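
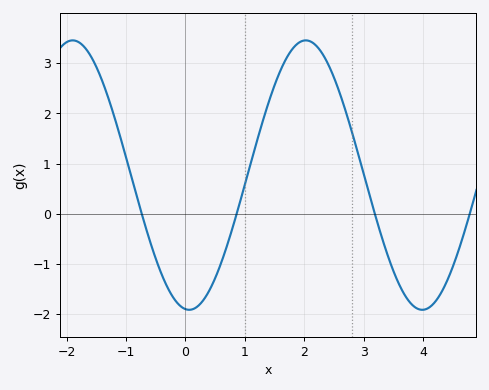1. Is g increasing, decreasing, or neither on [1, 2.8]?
neither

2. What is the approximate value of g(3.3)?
-0.4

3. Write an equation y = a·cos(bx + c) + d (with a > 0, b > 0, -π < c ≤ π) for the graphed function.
y = 2.69cos(1.6x + 3) + 0.77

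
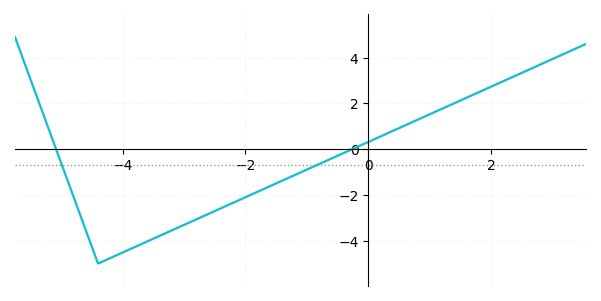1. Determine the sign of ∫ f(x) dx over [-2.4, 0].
negative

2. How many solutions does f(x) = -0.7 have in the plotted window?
2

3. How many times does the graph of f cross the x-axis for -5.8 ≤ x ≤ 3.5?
2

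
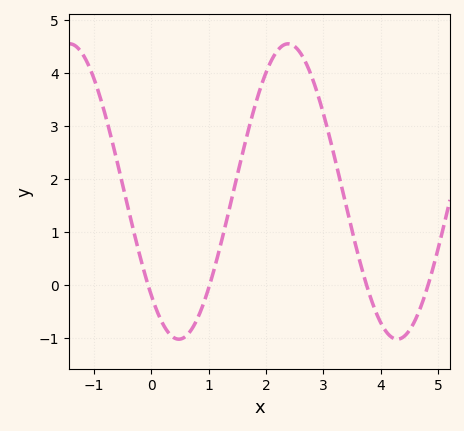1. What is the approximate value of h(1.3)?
1.2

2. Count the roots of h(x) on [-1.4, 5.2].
4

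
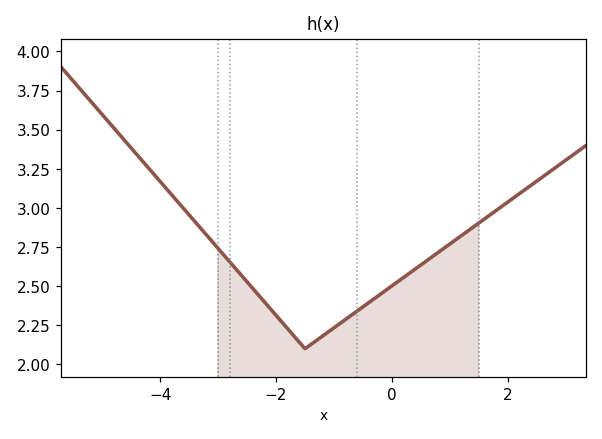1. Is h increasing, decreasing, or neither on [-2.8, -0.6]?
neither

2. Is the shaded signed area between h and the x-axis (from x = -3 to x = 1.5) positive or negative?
positive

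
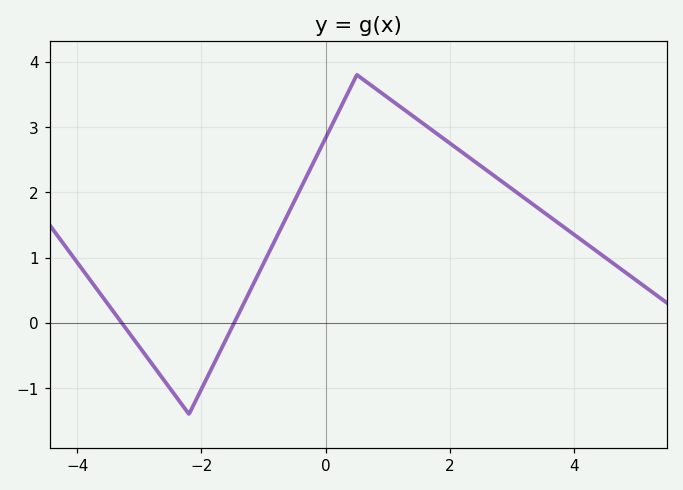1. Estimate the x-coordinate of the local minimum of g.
-2.2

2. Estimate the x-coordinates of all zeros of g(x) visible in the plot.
-3.28, -1.47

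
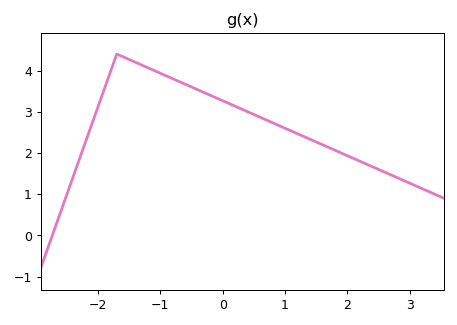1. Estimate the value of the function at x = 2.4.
1.7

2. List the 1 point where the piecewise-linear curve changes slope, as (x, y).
(-1.7, 4.4)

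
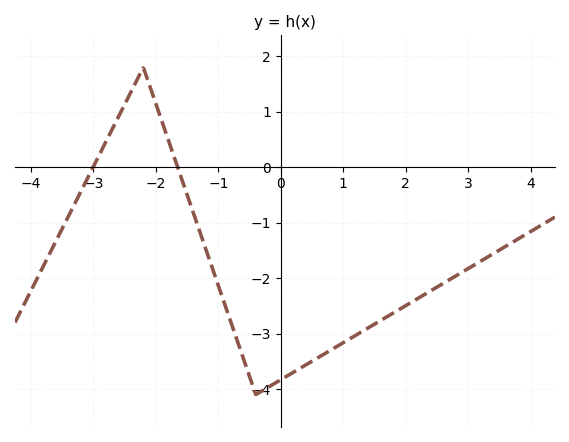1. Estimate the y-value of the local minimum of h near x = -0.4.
-4.1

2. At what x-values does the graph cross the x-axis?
-3, -1.6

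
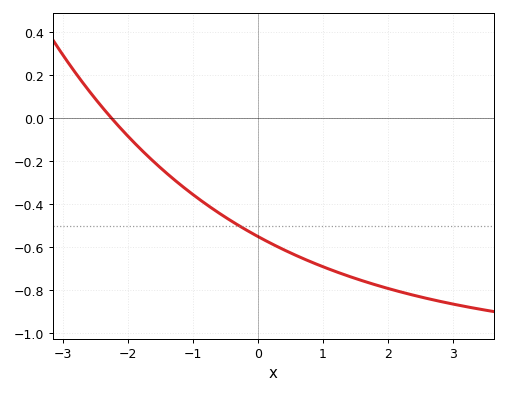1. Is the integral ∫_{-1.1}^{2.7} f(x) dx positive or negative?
negative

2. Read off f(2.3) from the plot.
-0.816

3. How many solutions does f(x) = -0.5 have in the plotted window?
1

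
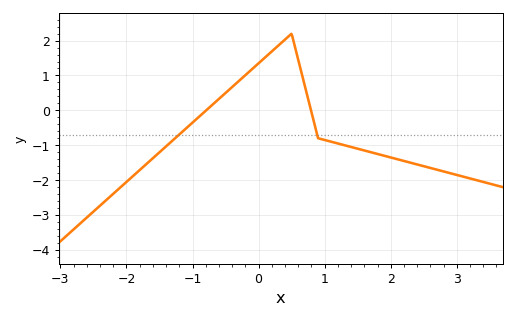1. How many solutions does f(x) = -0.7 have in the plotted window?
2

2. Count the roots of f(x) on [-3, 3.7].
2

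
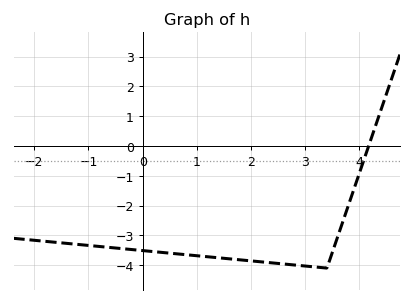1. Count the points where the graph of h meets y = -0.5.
1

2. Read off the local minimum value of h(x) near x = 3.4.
-4.1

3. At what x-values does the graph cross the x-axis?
4.2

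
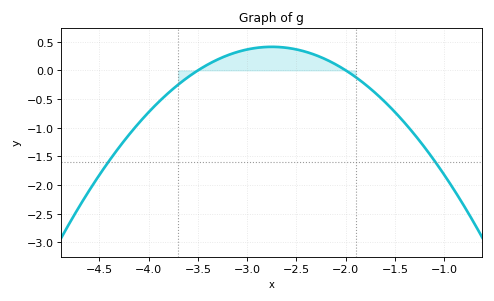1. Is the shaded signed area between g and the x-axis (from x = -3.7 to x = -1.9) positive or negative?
positive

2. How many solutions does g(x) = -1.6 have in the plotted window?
2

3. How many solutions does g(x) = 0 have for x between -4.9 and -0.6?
2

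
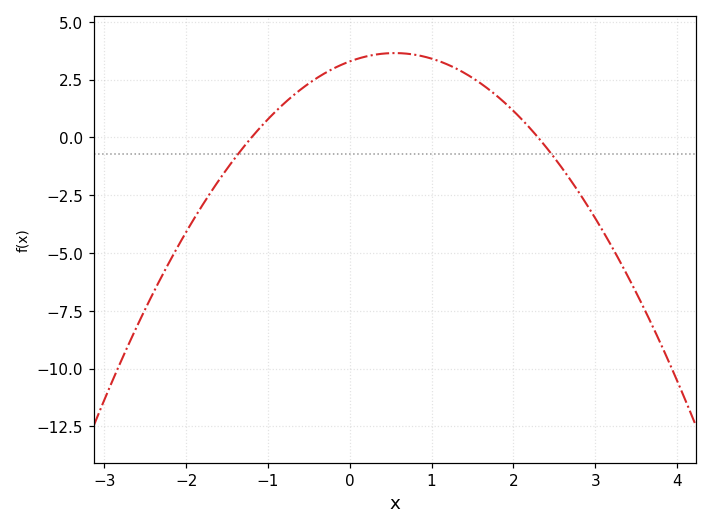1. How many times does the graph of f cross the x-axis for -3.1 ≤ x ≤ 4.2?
2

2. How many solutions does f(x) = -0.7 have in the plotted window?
2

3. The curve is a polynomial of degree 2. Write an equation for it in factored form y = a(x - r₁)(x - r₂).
y = -1.19(x + 1.2)(x - 2.3)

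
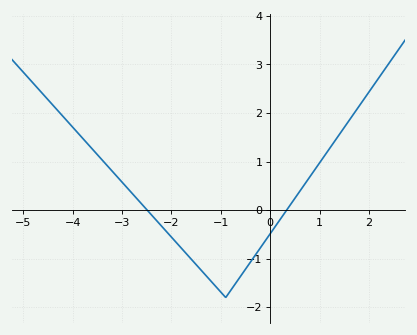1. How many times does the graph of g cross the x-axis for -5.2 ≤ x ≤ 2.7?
2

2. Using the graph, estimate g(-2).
-0.6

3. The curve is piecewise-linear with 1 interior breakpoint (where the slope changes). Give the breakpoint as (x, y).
(-0.9, -1.8)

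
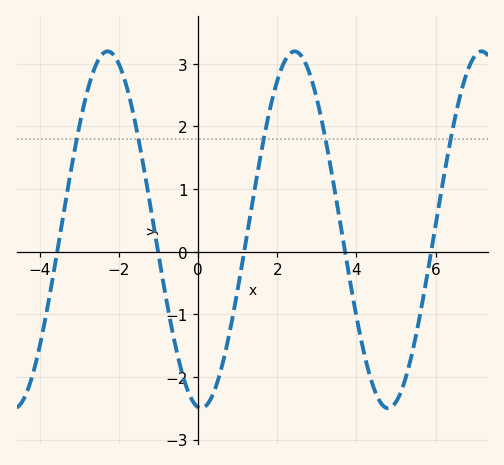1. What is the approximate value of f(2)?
2.7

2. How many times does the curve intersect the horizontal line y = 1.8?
5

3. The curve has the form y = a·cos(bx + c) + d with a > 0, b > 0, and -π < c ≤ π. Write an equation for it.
y = 2.85cos(1.3x + 3) + 0.35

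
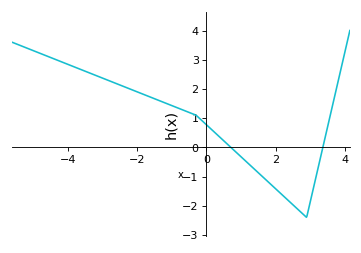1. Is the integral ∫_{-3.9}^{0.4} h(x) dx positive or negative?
positive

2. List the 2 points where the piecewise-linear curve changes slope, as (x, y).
(-0.3, 1.1); (2.9, -2.4)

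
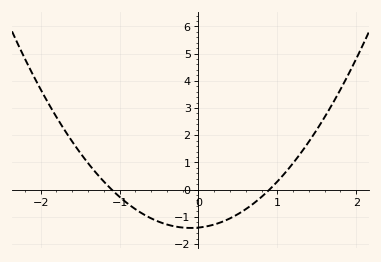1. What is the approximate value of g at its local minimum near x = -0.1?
-1.41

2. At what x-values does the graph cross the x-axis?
-1.1, 0.9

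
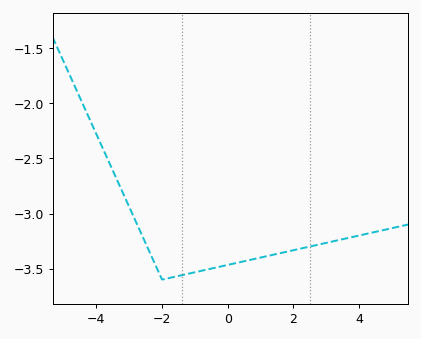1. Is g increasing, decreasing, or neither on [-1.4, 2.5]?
increasing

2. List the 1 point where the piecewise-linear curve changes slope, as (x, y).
(-2, -3.6)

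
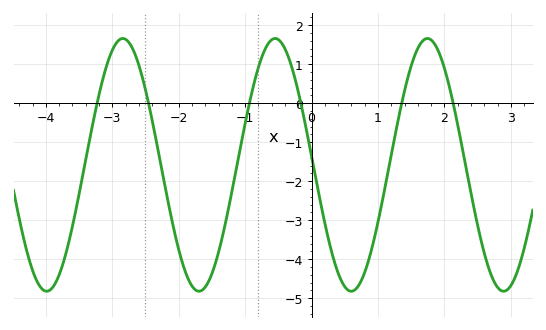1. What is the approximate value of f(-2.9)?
1.6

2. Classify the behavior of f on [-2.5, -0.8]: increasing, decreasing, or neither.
neither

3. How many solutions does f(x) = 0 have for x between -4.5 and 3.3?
6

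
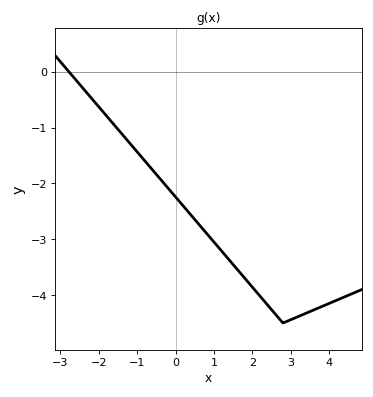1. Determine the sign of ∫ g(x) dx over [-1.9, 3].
negative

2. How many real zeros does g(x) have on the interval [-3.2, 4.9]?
1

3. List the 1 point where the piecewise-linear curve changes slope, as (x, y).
(2.8, -4.5)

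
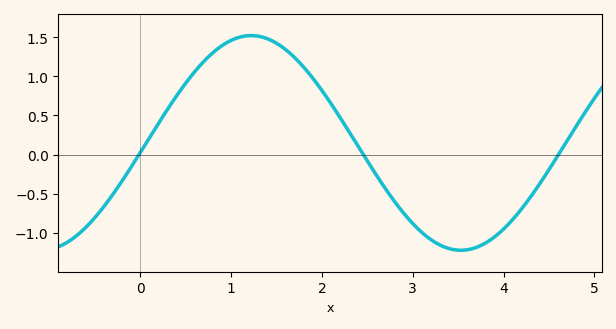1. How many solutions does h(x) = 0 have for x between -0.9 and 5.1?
3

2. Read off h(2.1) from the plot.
0.65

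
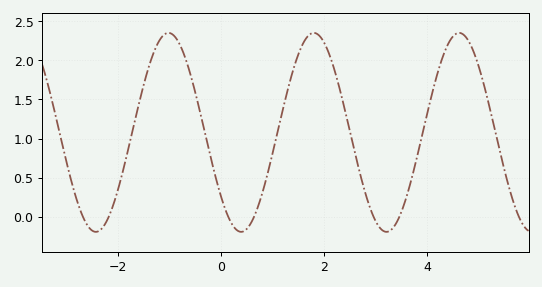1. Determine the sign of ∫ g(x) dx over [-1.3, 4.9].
positive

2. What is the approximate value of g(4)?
1.3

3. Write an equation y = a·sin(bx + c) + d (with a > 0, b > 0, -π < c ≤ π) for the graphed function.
y = 1.27sin(2.2x - 2.5) + 1.08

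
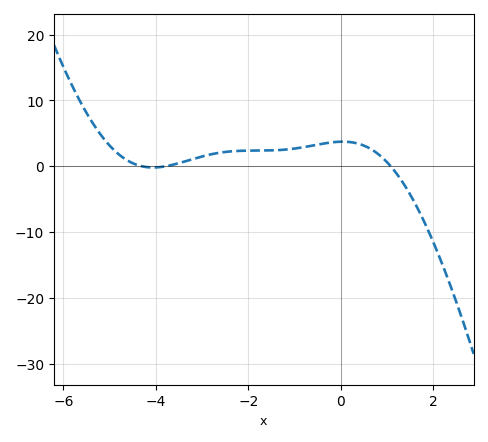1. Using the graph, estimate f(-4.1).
0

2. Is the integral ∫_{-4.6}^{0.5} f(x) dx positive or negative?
positive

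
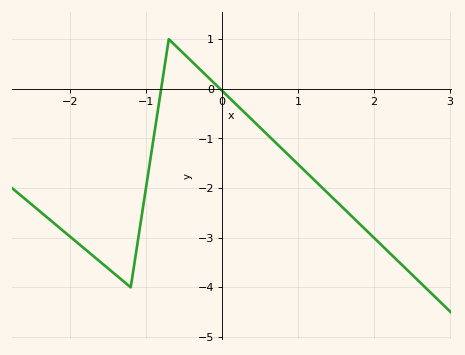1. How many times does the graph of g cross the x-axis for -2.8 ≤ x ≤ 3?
2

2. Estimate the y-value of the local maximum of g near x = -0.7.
1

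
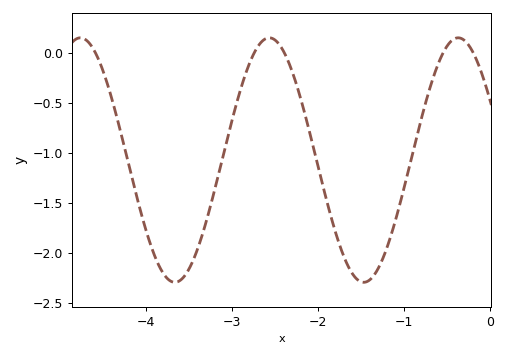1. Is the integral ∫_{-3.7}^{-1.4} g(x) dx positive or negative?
negative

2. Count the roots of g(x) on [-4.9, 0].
5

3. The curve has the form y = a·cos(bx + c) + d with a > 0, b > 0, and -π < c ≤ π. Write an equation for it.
y = 1.22cos(2.9x + 1) - 1.07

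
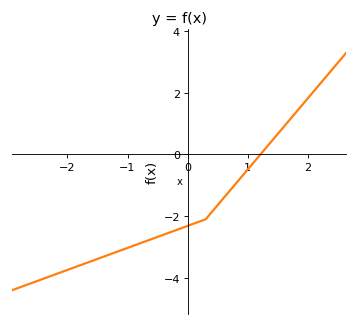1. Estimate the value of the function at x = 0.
-2.4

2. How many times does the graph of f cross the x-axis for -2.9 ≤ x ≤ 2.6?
1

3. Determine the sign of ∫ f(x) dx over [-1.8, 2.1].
negative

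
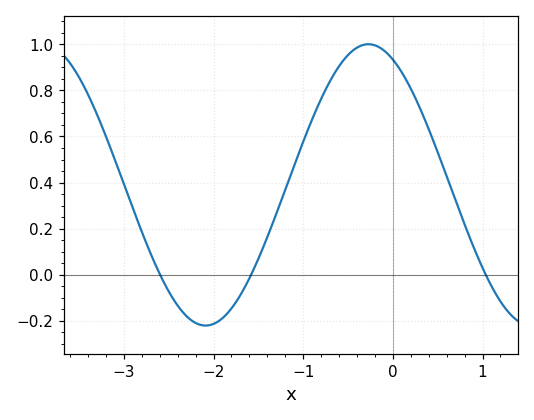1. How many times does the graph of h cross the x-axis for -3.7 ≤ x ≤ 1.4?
3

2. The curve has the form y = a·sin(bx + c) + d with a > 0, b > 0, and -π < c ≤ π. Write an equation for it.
y = 0.61sin(1.7x + 2) + 0.39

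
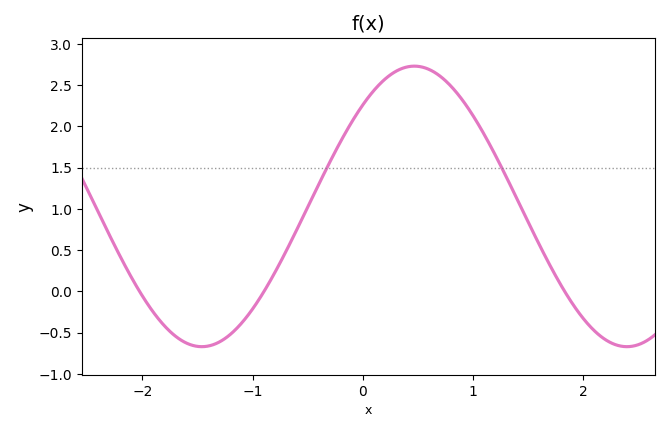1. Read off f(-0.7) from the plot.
0.479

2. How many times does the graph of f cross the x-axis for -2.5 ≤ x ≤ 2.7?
3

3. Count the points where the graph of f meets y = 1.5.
2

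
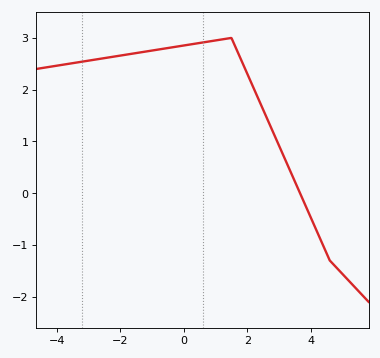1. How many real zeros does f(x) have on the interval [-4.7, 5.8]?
1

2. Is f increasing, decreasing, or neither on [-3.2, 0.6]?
increasing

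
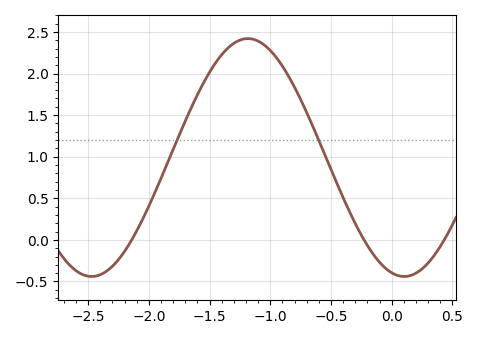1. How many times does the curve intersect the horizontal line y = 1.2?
2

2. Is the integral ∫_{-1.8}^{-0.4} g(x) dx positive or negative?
positive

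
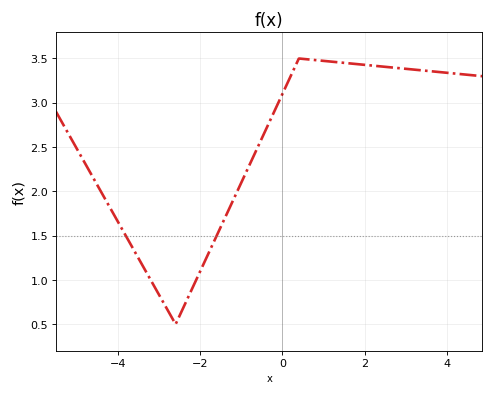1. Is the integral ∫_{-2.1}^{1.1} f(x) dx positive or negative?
positive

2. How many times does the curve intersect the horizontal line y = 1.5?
2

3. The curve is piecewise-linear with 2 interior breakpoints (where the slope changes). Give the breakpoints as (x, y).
(-2.6, 0.5); (0.4, 3.5)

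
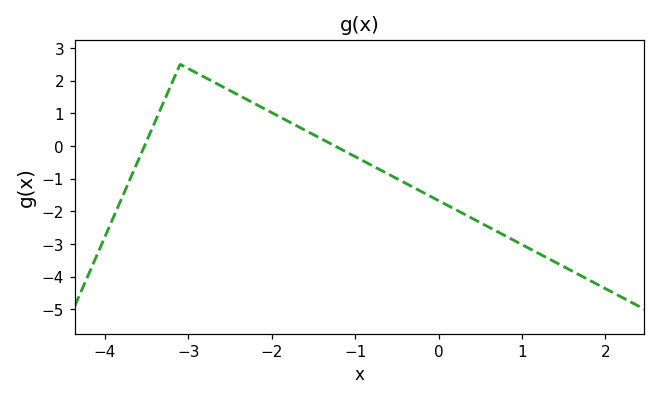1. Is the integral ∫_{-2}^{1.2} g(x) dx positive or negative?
negative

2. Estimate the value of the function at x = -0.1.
-1.5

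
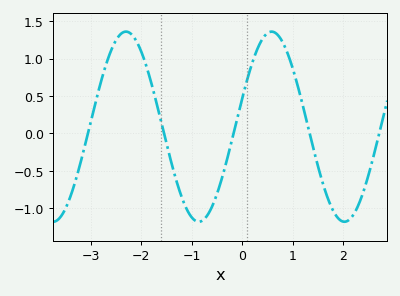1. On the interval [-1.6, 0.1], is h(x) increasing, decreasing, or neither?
neither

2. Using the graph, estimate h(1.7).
-0.9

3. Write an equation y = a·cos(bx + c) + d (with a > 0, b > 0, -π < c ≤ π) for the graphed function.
y = 1.27cos(2.2x - 1.3) + 0.09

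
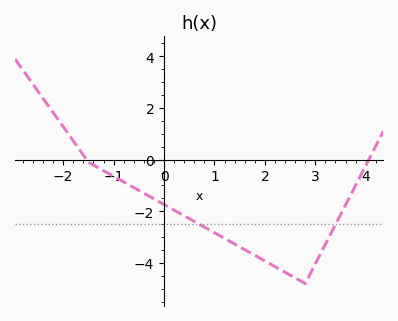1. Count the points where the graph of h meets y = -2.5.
2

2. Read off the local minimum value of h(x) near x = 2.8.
-4.8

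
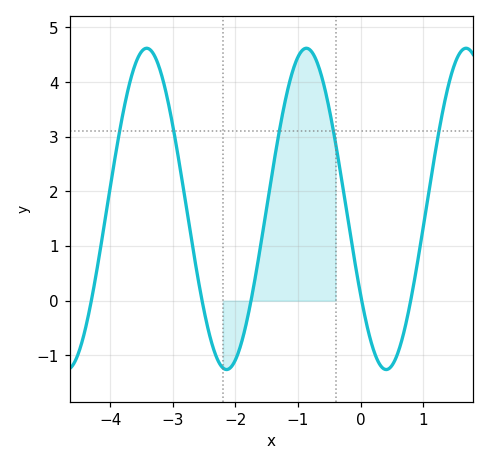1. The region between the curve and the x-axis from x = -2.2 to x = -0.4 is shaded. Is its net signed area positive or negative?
positive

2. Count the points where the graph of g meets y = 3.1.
5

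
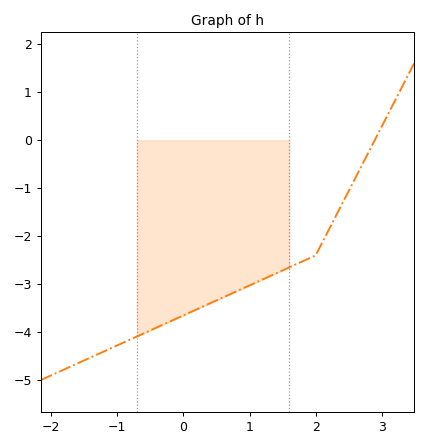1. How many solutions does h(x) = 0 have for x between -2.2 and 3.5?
1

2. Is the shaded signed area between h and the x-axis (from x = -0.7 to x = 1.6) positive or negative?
negative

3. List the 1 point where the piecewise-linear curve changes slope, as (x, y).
(2, -2.4)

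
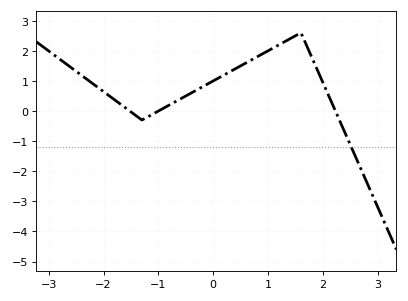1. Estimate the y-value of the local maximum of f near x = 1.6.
2.6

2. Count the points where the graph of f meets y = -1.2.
1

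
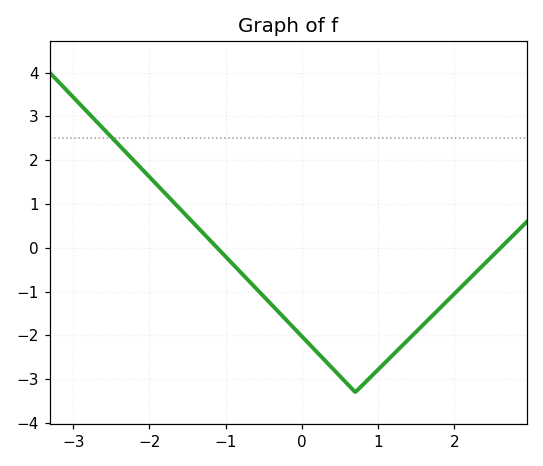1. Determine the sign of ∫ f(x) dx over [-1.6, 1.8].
negative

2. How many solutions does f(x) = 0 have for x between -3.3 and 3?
2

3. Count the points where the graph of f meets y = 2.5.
1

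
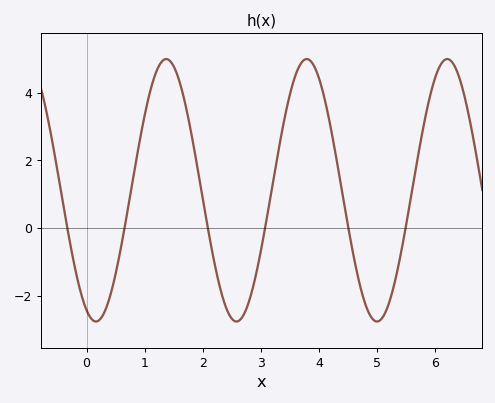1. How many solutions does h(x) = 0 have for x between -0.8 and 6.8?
6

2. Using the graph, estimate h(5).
-2.8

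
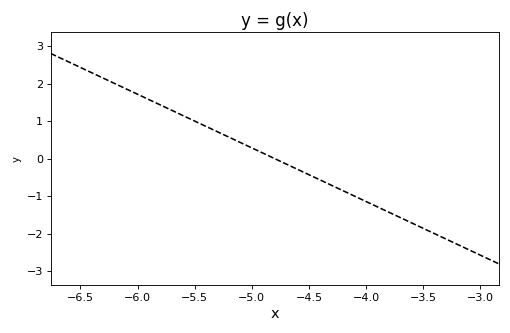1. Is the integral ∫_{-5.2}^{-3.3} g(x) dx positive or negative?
negative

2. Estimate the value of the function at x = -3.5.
-1.86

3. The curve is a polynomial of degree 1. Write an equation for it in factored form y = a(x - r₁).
y = -1.43(x + 4.8)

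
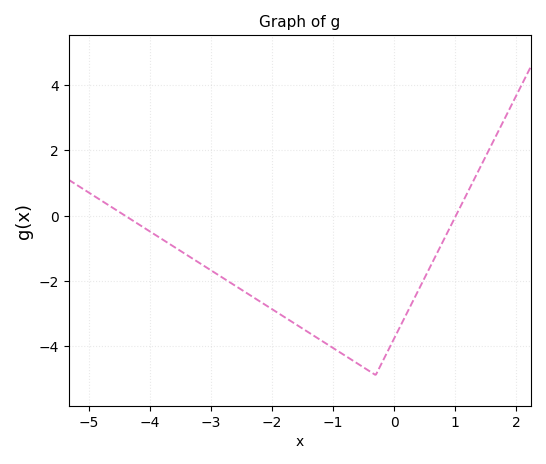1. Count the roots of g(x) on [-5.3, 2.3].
2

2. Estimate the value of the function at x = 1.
-0.057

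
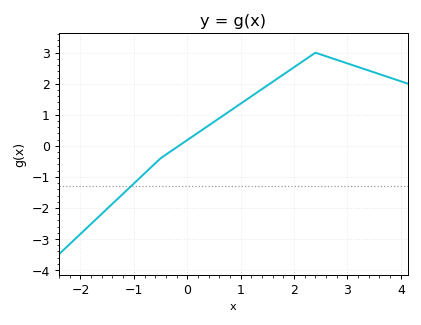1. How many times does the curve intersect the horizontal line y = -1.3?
1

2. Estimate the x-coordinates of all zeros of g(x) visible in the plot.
-0.159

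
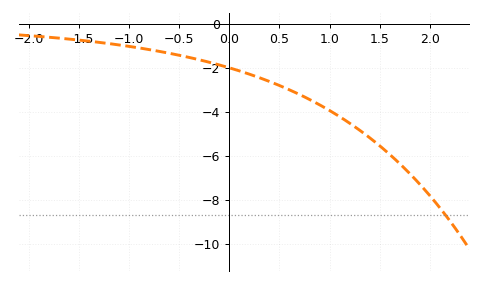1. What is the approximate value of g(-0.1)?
-1.85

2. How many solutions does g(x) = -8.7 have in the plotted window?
1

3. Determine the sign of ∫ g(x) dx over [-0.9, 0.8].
negative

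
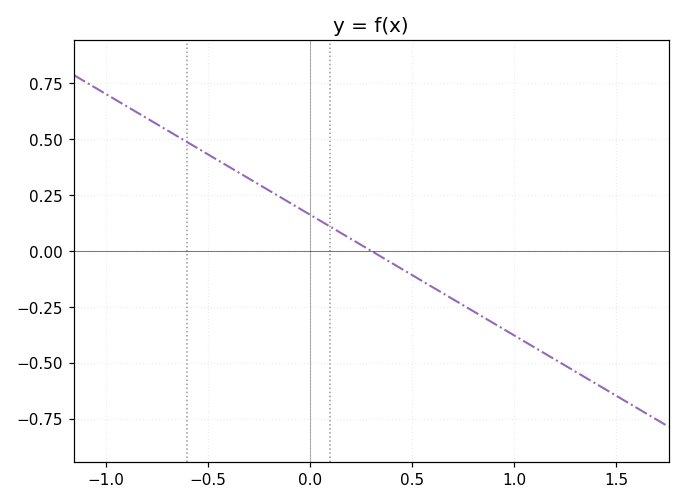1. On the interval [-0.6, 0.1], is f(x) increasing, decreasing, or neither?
decreasing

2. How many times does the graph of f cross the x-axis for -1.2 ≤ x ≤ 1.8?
1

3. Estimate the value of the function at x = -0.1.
0.216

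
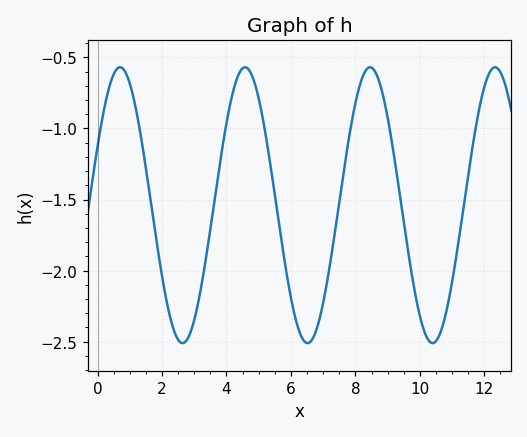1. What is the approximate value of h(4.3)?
-0.666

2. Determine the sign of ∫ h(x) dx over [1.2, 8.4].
negative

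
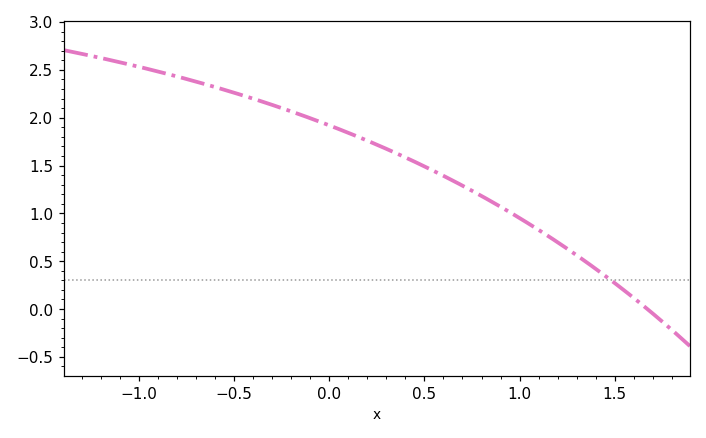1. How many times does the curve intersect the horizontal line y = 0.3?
1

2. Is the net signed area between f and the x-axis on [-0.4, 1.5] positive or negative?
positive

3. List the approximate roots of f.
1.67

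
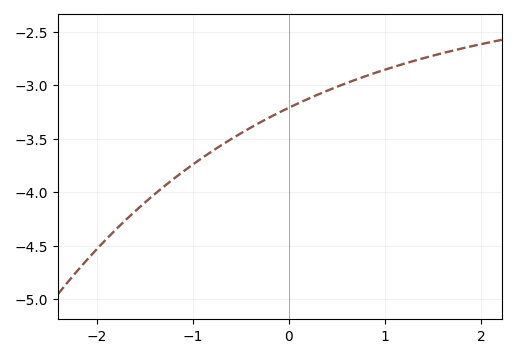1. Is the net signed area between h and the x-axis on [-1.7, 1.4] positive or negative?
negative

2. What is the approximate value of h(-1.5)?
-4.1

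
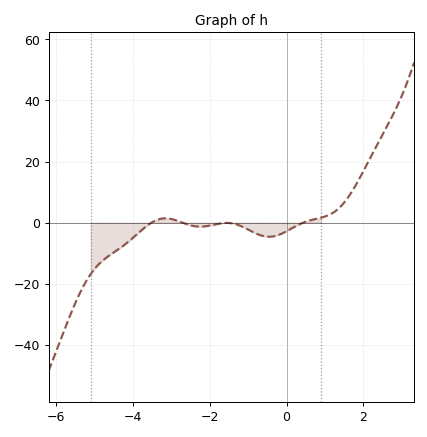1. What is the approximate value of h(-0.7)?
-4.04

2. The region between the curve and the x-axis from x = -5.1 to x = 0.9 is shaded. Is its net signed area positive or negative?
negative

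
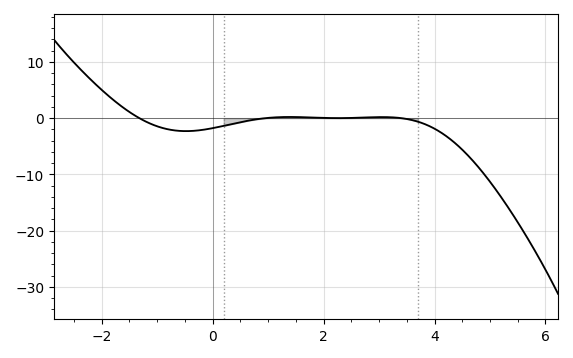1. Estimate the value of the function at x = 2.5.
0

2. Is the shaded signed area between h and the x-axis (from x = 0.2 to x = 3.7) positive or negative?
negative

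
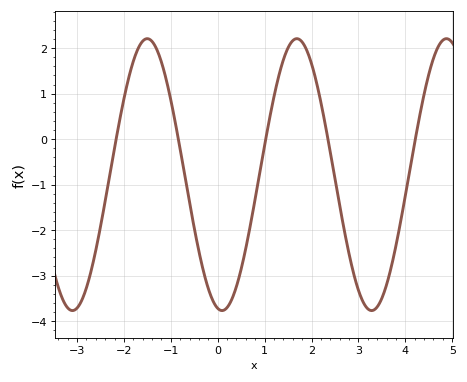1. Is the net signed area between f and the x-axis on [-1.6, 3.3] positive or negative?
negative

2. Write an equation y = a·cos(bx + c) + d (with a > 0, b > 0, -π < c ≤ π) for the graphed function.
y = 2.99cos(1.97x + 2.96) - 0.78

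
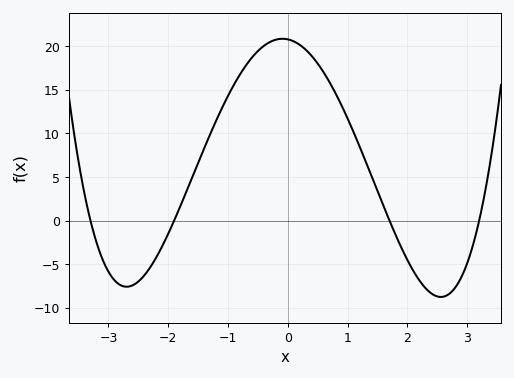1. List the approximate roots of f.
-3.3, -1.9, 1.7, 3.2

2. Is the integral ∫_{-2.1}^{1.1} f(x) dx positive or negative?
positive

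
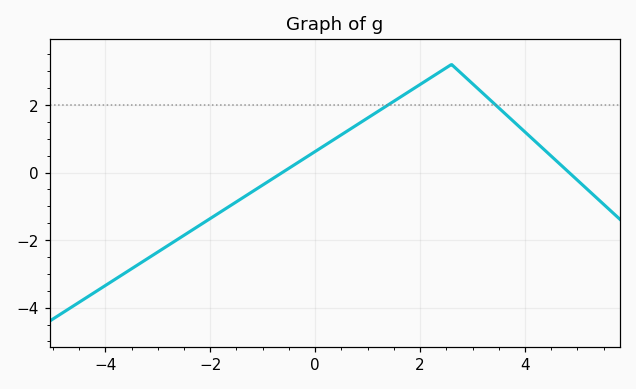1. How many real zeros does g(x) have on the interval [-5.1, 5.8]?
2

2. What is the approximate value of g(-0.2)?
0.423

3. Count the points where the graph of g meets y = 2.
2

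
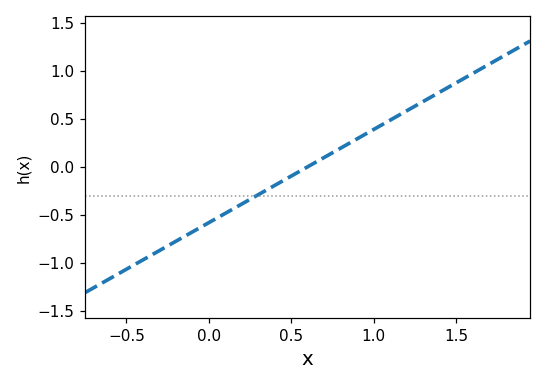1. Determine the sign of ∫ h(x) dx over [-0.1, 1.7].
positive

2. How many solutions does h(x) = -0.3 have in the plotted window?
1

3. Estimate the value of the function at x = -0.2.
-0.776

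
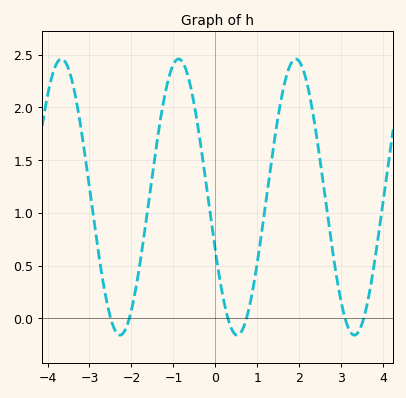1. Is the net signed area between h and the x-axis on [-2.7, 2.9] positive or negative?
positive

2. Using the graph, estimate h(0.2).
0.15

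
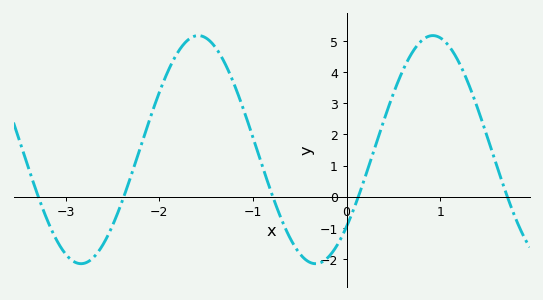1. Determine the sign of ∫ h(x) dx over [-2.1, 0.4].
positive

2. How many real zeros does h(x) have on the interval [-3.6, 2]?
5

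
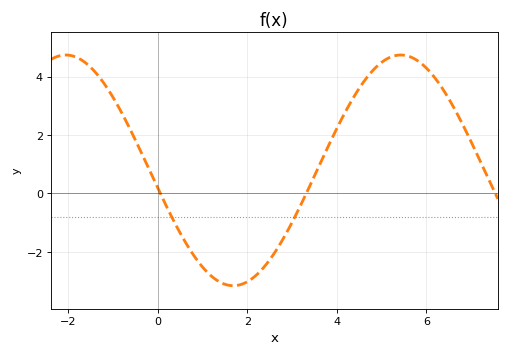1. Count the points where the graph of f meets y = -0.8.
2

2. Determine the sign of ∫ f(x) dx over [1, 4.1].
negative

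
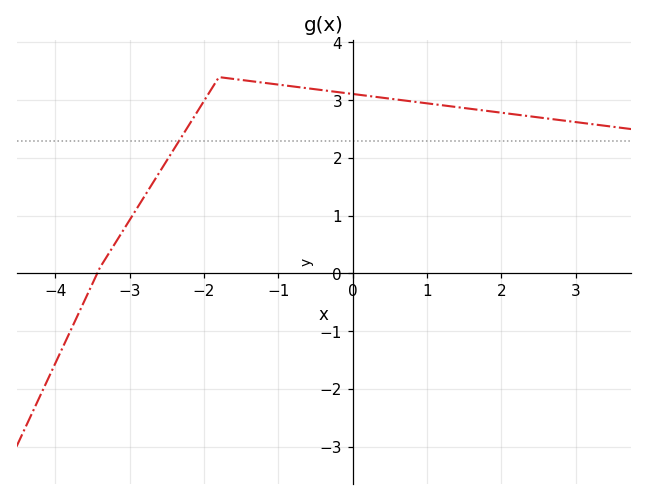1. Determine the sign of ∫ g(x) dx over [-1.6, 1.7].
positive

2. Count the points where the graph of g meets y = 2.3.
1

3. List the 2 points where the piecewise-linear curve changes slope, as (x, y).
(-3.4, 0.1); (-1.8, 3.4)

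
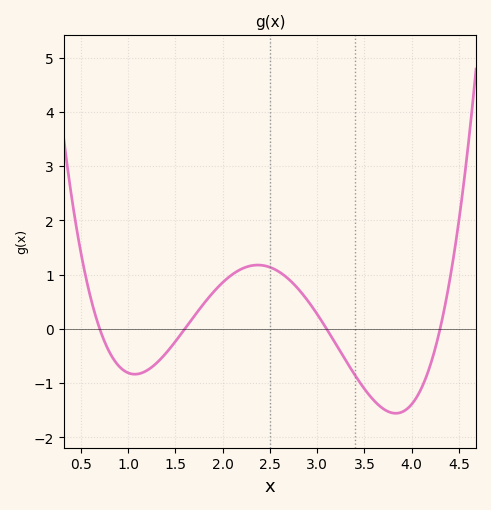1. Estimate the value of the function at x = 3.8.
-1.55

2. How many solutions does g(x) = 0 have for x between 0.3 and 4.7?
4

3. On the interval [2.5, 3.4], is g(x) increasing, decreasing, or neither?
decreasing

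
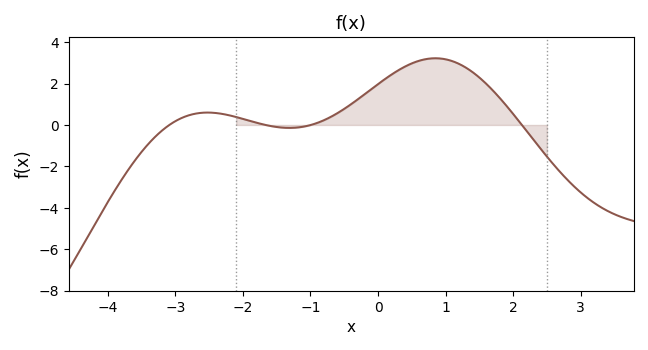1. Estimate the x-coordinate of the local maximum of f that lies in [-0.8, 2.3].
0.8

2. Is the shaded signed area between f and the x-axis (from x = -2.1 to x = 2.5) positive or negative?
positive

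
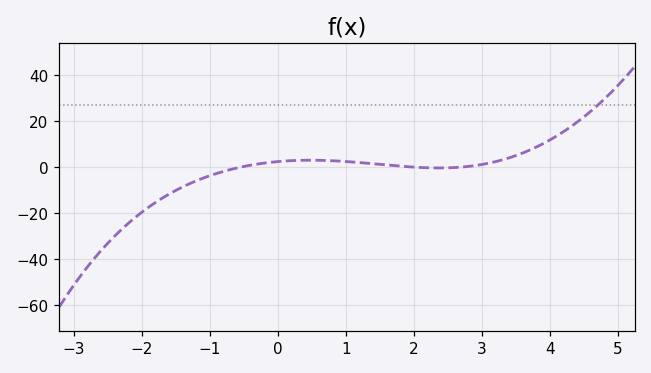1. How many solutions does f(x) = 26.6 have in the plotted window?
1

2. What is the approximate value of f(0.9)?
2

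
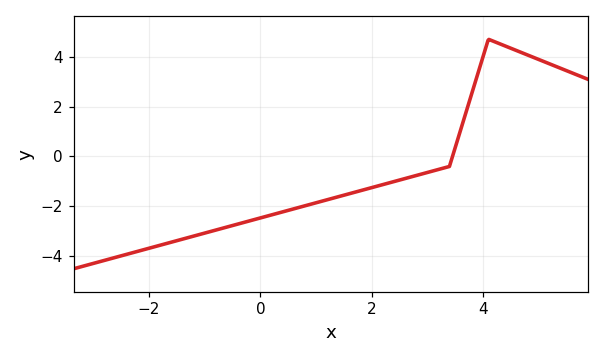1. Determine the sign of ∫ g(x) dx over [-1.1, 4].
negative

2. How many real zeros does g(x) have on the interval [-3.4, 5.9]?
1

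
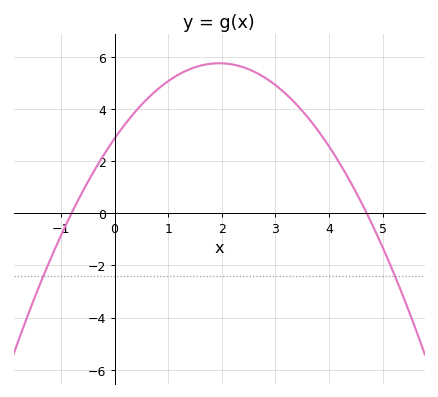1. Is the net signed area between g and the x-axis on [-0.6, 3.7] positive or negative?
positive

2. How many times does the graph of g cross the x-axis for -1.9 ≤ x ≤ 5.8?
2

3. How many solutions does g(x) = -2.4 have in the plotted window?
2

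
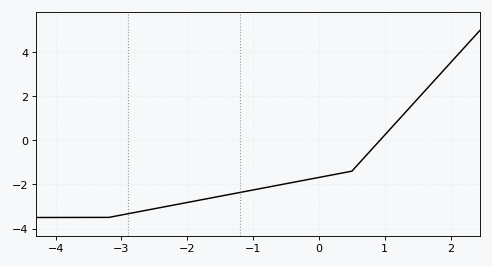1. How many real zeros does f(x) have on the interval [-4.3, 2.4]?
1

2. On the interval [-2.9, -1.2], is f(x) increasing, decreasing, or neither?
increasing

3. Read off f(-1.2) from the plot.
-2.36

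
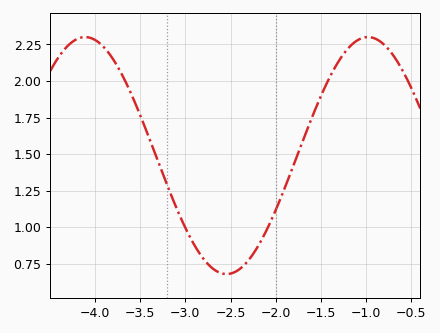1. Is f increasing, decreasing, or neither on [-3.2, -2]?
neither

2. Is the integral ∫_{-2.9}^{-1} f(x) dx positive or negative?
positive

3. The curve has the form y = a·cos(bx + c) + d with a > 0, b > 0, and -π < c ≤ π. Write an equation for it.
y = 0.81cos(2.01x + 1.97) + 1.49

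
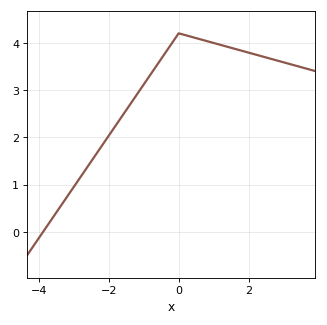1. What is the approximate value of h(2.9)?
3.6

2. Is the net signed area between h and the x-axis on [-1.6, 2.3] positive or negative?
positive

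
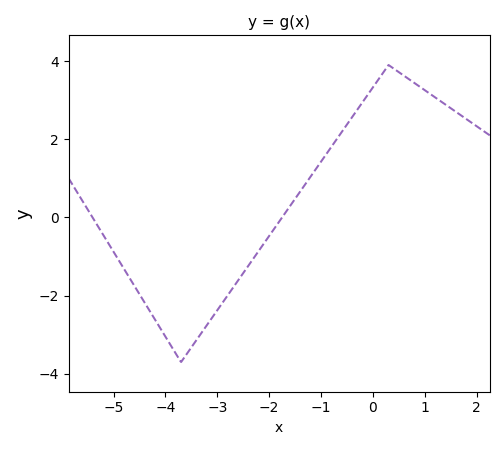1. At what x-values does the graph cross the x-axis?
-5.4, -1.8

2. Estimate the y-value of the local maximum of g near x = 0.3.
3.8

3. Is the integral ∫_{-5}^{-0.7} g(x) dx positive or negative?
negative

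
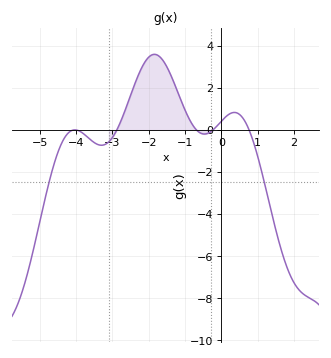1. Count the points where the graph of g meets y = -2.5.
2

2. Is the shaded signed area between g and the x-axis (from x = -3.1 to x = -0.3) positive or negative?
positive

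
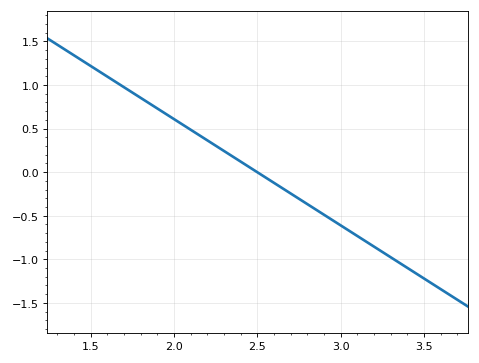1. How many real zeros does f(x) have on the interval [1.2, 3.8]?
1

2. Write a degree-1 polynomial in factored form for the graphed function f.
y = -1.22(x - 2.5)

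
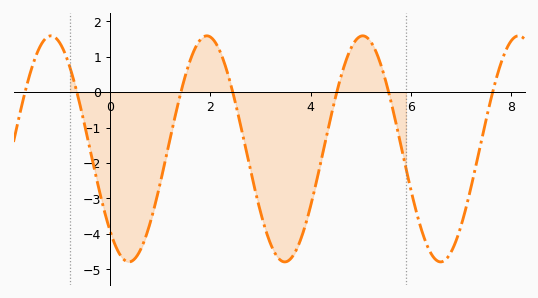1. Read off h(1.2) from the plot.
-1.3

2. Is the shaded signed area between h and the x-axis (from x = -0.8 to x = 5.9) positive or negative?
negative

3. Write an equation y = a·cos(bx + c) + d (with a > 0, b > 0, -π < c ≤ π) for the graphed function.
y = 3.19cos(2x + 2.4) - 1.6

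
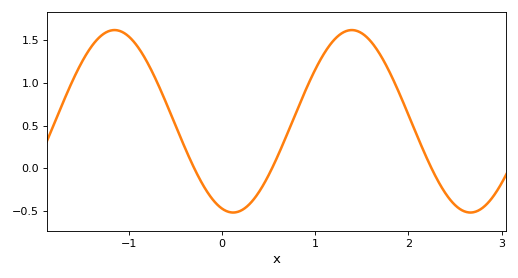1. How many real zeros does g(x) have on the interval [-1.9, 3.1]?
3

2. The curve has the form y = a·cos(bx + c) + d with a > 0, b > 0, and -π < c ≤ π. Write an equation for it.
y = 1.07cos(2.47x + 2.84) + 0.55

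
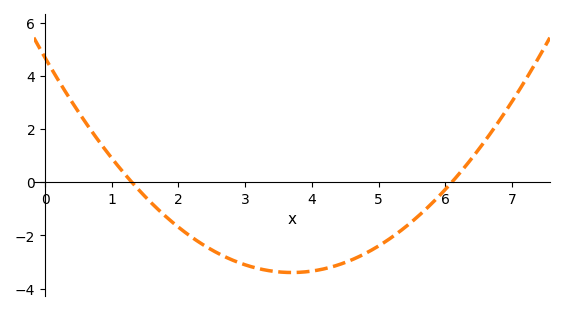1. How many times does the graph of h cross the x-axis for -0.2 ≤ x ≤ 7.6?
2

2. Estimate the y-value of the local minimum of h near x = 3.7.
-3.4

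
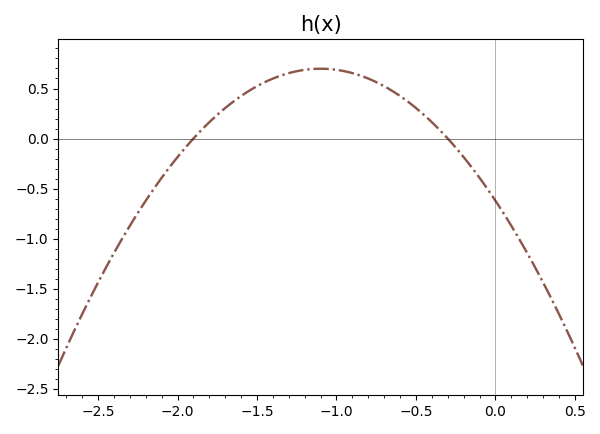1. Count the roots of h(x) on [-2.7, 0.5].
2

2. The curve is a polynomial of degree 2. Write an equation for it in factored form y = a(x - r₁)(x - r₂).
y = -1.09(x + 1.9)(x + 0.3)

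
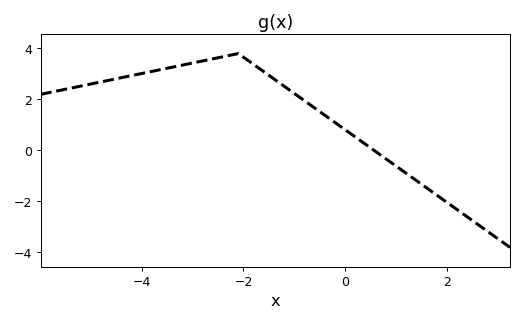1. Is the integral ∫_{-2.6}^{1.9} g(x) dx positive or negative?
positive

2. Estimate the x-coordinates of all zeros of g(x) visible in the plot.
0.574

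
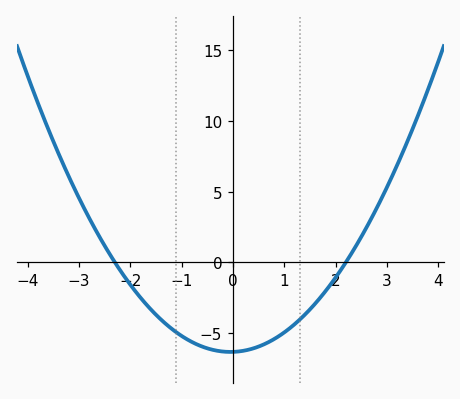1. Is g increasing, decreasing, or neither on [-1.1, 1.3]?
neither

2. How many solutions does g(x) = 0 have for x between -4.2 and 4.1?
2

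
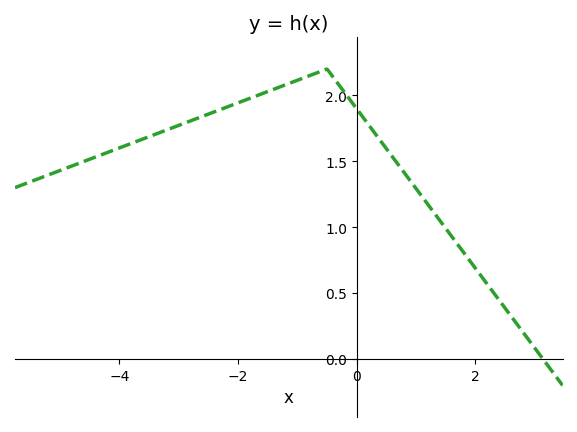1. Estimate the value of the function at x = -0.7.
2.17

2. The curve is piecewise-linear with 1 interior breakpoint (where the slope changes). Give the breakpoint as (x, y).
(-0.5, 2.2)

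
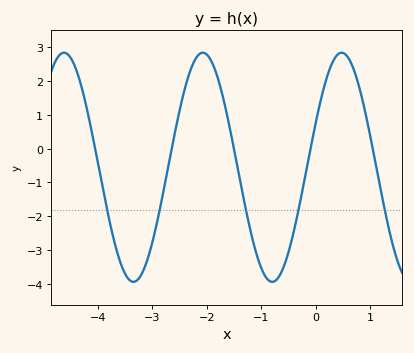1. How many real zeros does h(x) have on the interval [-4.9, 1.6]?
5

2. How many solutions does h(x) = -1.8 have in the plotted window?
5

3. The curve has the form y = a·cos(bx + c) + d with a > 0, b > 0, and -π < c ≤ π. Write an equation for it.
y = 3.39cos(2.46x - 1.18) - 0.55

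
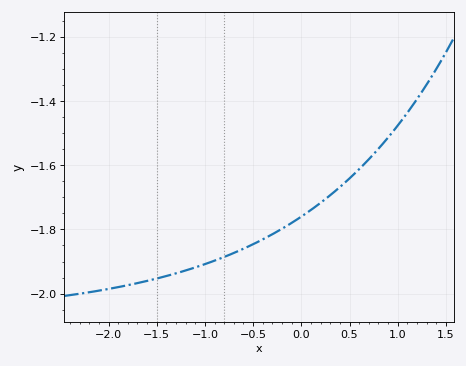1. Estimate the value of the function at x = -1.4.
-1.95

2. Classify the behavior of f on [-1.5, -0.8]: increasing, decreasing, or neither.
increasing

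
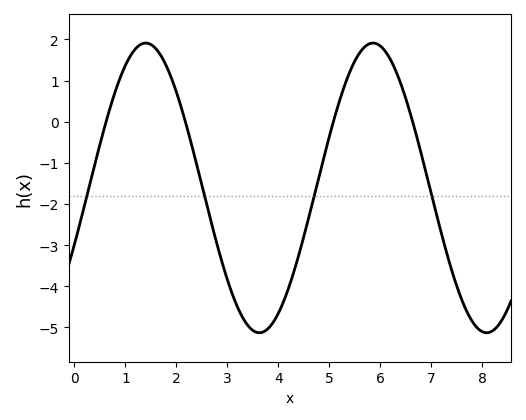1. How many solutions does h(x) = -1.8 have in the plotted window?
4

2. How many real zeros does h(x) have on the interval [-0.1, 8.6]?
4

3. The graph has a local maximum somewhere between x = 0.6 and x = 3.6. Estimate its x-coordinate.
1.4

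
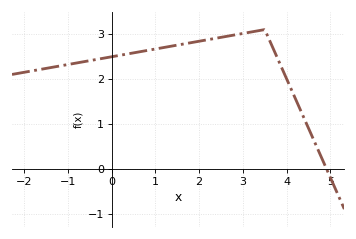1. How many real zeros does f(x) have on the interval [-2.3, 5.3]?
1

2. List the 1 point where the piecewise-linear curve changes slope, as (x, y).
(3.5, 3.1)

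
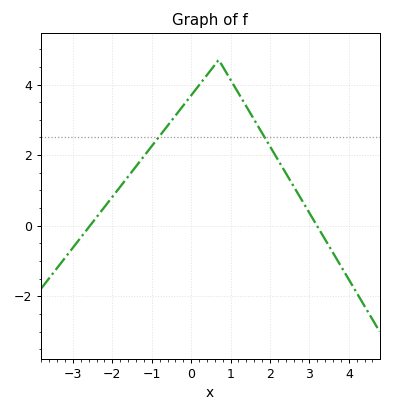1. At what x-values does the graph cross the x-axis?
-2.6, 3.2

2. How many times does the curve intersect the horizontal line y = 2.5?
2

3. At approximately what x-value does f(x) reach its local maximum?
0.8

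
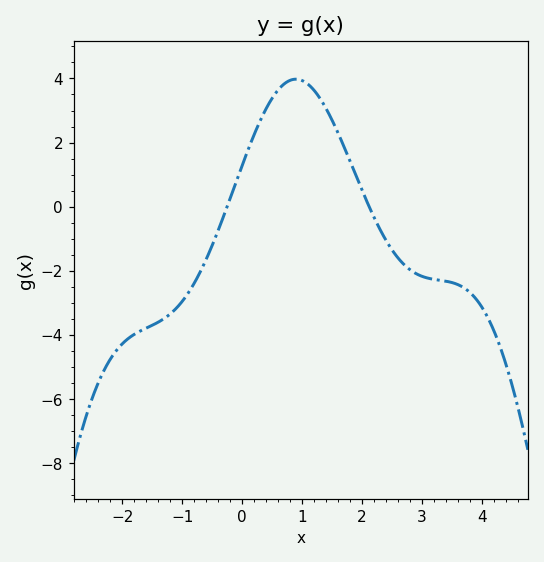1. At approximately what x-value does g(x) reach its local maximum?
0.8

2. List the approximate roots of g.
-0.2, 2.2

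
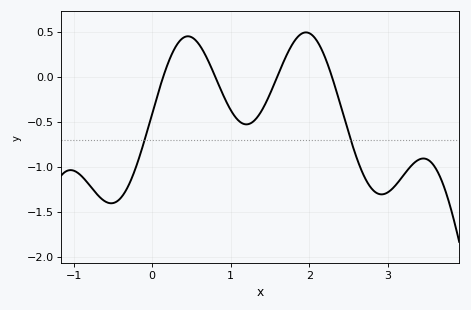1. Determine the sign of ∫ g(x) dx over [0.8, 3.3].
negative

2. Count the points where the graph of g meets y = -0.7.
2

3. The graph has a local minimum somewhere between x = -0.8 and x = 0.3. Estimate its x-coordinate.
-0.5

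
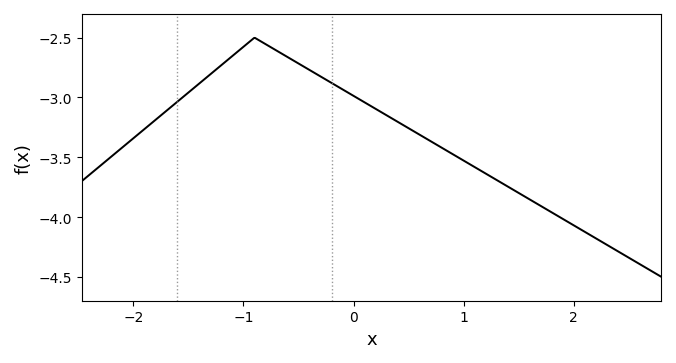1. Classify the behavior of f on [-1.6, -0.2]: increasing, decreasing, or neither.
neither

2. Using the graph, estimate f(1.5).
-3.8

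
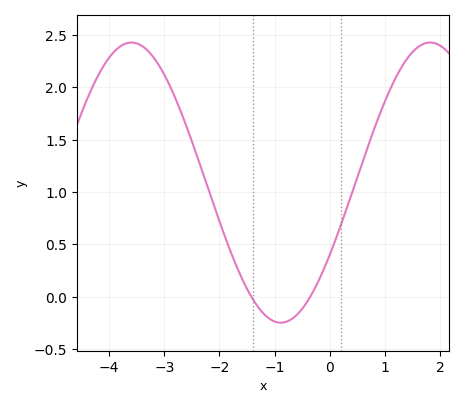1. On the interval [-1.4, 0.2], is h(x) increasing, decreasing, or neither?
neither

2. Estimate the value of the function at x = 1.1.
1.99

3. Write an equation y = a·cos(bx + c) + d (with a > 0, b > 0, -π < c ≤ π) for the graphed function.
y = 1.34cos(1.16x - 2.11) + 1.09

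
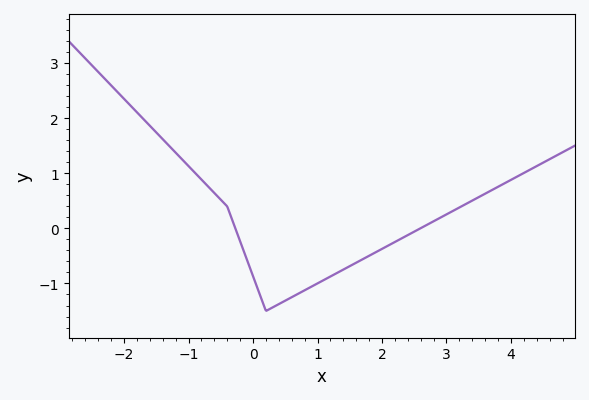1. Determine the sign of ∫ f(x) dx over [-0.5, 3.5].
negative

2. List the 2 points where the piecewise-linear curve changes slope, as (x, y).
(-0.4, 0.4); (0.2, -1.5)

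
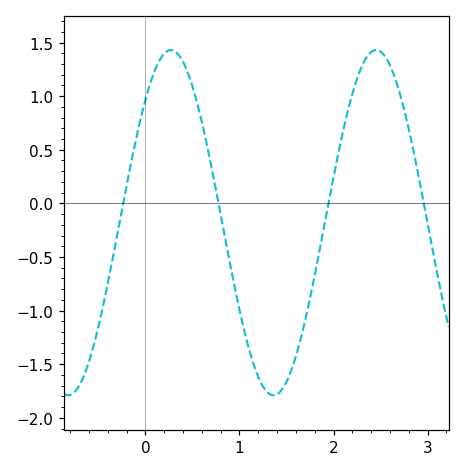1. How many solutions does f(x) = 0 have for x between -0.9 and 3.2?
4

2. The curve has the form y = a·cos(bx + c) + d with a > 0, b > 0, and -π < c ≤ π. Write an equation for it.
y = 1.61cos(2.9x - 0.78) - 0.18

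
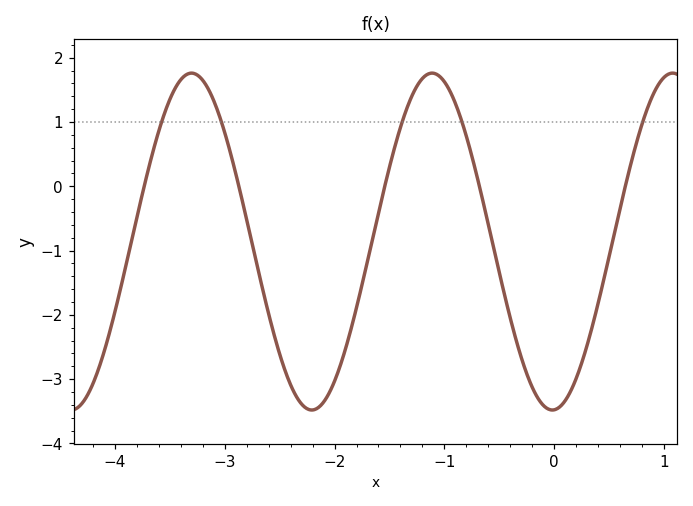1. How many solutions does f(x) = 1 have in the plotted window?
5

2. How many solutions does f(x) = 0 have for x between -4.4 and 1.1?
5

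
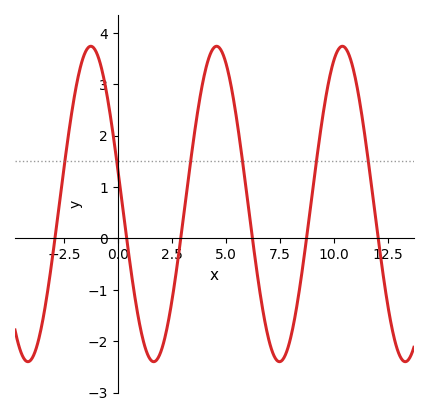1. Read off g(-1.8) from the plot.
3.2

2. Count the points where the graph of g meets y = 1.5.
6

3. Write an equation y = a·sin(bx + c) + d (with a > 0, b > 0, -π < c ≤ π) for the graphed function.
y = 3.07sin(1.1x + 2.9) + 0.67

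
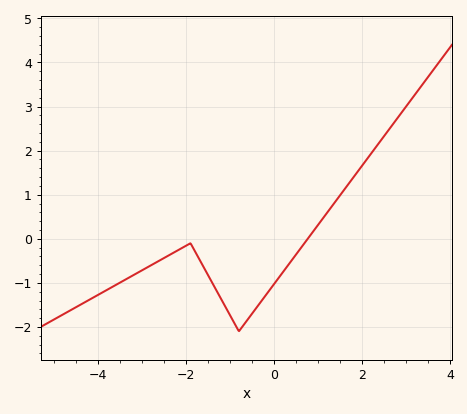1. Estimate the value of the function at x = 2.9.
2.86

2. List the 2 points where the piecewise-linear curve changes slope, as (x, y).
(-1.9, -0.1); (-0.8, -2.1)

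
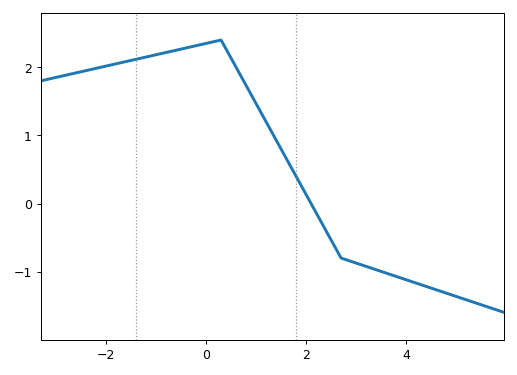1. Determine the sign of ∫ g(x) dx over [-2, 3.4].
positive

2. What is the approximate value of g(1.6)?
0.667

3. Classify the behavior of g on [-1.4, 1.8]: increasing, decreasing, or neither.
neither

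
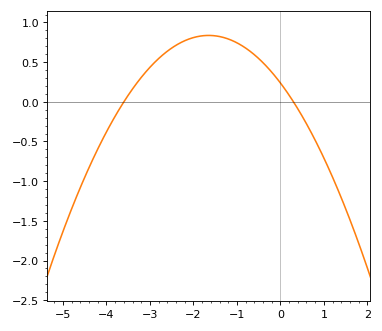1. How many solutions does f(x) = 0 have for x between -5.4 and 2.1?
2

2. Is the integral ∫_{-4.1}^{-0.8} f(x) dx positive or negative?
positive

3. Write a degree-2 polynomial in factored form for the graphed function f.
y = -0.22(x + 3.6)(x - 0.3)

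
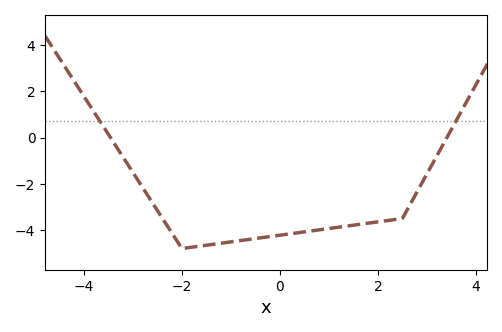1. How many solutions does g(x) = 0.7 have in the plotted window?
2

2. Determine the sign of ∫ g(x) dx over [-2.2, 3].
negative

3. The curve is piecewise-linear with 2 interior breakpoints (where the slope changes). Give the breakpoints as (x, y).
(-2, -4.8); (2.5, -3.5)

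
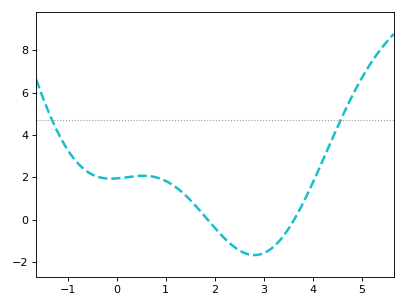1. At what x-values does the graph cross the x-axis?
1.85, 3.62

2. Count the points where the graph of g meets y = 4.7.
2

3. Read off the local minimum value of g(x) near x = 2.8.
-1.68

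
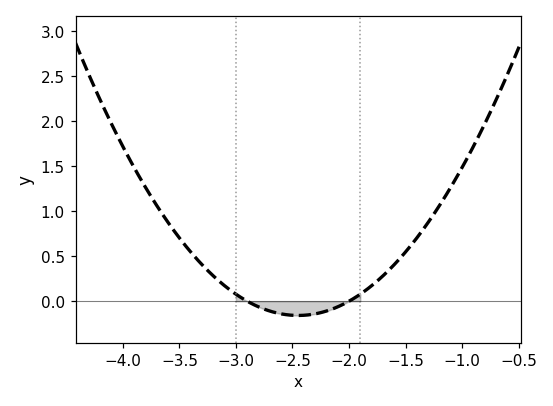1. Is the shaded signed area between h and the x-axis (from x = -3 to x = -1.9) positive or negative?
negative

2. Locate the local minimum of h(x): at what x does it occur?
-2.4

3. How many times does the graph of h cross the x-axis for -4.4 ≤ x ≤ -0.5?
2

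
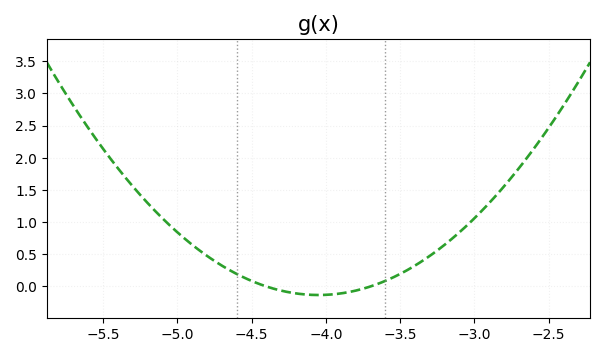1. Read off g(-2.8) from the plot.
1.55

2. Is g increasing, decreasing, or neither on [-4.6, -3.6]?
neither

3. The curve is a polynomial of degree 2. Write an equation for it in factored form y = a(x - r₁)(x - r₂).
y = 1.08(x + 4.4)(x + 3.7)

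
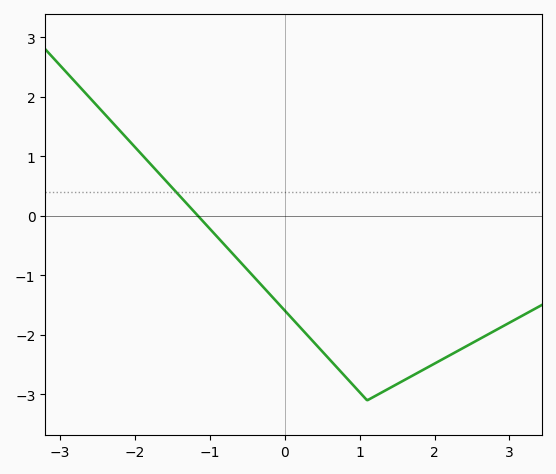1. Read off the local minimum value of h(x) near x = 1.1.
-3.1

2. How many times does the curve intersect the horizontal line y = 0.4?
1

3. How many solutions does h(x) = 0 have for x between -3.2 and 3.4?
1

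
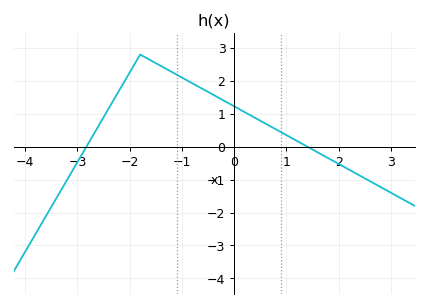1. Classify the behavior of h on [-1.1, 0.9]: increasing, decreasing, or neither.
decreasing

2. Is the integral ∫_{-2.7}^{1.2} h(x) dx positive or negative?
positive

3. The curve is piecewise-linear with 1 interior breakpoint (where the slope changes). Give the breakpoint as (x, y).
(-1.8, 2.8)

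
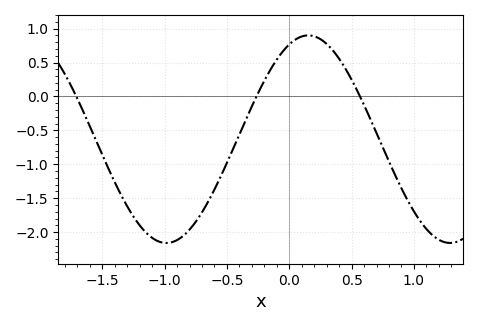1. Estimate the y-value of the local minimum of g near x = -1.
-2.16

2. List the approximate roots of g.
-1.71, -0.263, 0.568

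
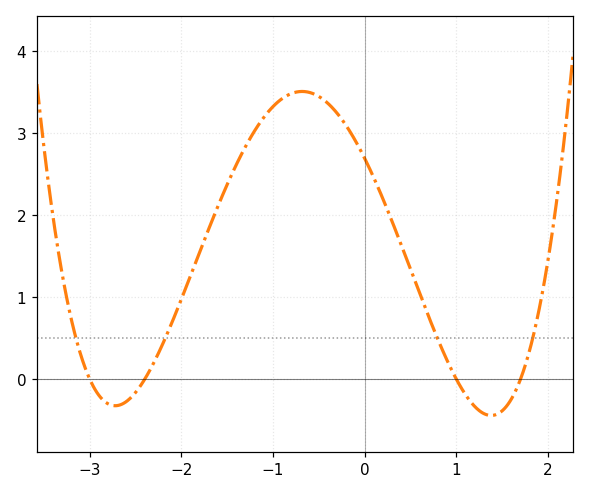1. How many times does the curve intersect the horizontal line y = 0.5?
4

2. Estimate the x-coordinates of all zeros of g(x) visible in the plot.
-3, -2.4, 1, 1.7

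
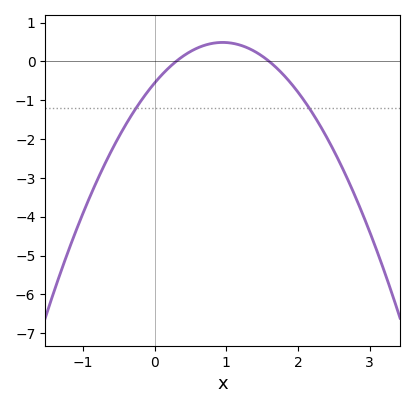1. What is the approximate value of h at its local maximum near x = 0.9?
0.49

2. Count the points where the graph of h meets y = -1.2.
2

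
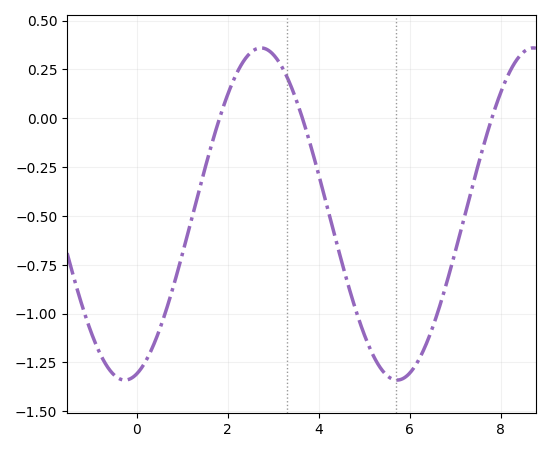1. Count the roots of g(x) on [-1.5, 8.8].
3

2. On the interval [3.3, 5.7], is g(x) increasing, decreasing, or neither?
decreasing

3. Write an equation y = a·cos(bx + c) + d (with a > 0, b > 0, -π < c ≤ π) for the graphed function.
y = 0.85cos(1.05x - 2.87) - 0.49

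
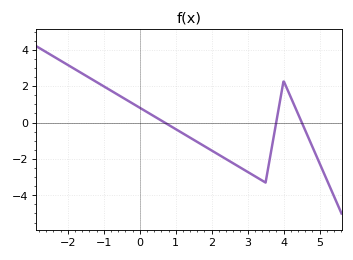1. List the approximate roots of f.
0.694, 3.79, 4.51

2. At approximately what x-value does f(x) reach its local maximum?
4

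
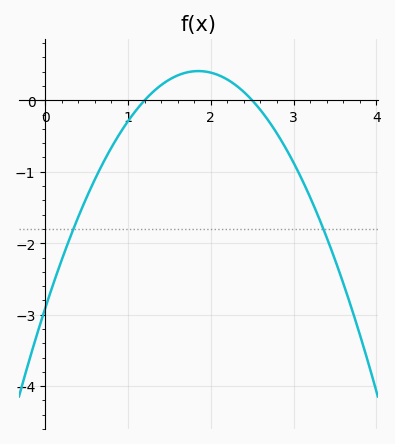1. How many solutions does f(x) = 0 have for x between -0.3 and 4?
2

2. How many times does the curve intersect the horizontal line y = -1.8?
2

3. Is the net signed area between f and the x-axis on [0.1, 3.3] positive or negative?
negative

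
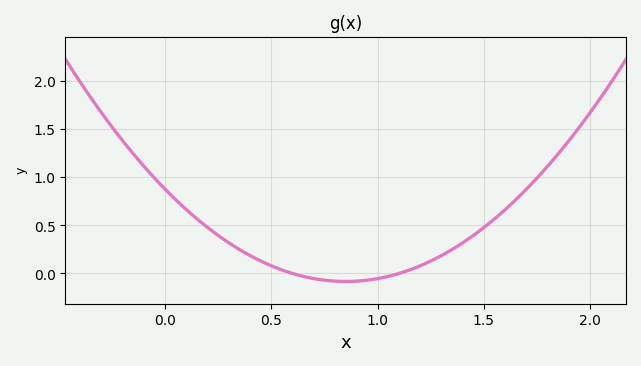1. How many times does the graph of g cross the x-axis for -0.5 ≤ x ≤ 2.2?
2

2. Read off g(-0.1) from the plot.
1.1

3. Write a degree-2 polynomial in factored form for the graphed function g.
y = 1.33(x - 0.6)(x - 1.1)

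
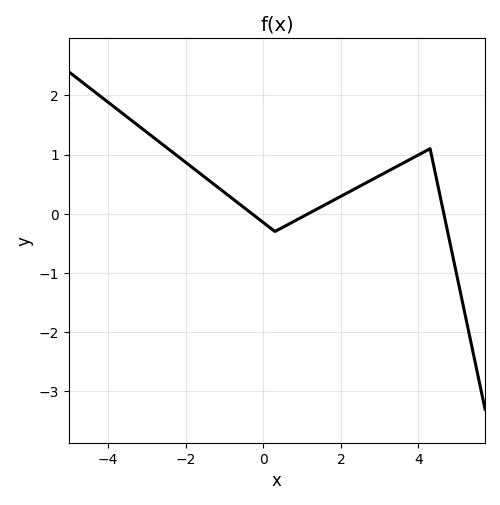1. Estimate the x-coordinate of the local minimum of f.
0.303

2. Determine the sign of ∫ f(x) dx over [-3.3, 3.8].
positive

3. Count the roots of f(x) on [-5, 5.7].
3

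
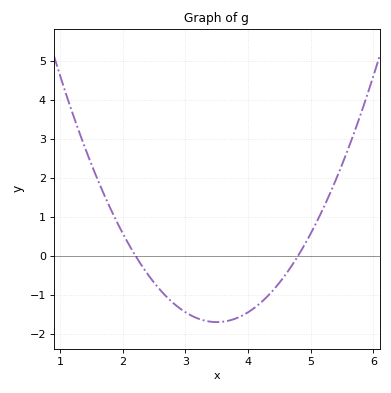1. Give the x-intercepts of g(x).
2.2, 4.8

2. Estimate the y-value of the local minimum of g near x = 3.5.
-1.7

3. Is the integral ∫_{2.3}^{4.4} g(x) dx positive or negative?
negative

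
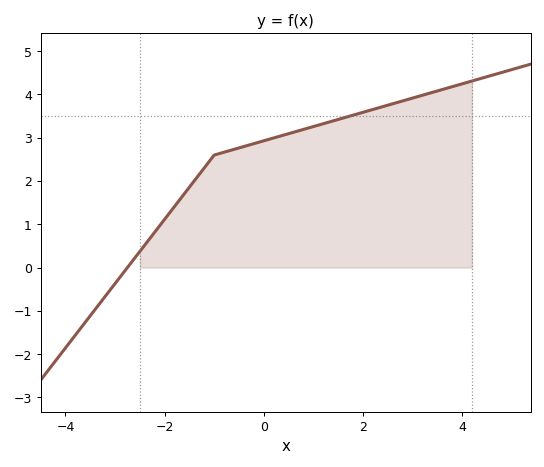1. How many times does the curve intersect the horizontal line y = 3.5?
1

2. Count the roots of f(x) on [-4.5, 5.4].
1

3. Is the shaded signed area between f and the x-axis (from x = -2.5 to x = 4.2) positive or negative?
positive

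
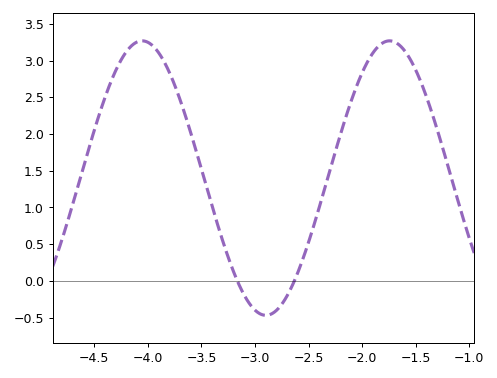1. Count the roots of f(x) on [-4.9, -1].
2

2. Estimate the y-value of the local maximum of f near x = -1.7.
3.27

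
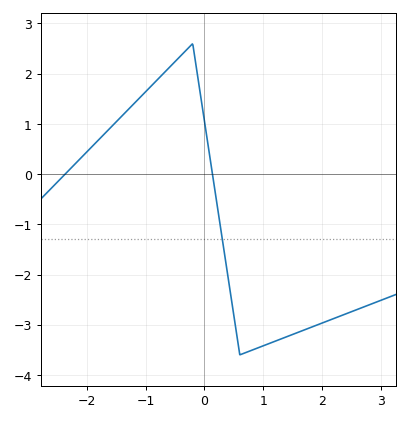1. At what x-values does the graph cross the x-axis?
-2.4, 0.1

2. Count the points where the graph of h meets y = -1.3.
1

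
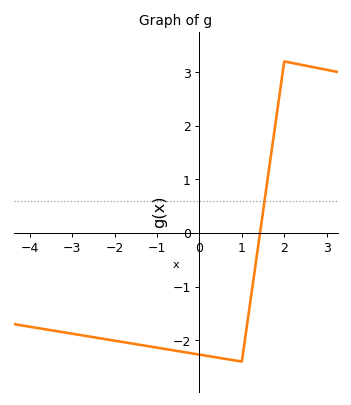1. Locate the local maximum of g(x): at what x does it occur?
2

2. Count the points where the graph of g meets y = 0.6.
1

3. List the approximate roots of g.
1.4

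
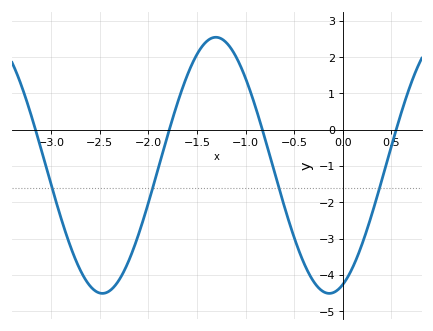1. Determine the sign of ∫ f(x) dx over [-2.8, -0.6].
negative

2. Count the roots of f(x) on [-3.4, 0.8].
4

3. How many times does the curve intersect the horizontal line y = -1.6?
4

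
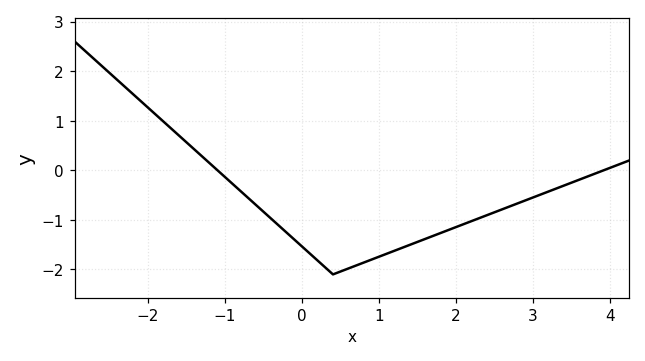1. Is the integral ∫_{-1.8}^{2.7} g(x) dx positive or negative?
negative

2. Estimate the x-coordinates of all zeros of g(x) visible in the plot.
-1.1, 3.91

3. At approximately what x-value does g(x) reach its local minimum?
0.399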